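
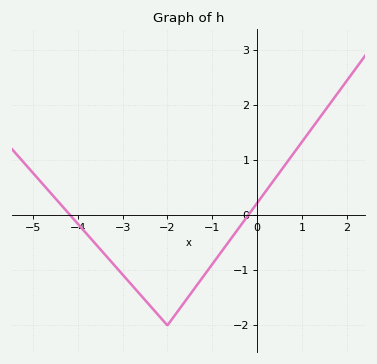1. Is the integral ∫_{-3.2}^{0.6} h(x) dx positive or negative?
negative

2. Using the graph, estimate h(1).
1.33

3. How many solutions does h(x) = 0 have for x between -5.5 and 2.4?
2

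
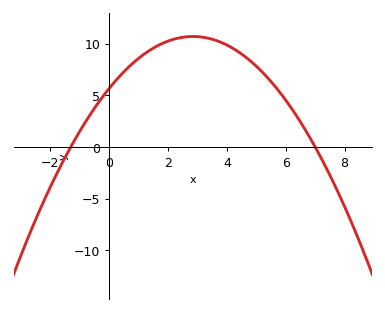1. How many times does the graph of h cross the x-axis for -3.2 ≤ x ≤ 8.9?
2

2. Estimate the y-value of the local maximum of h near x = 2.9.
10.5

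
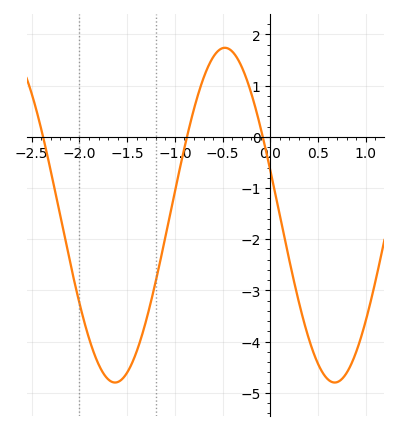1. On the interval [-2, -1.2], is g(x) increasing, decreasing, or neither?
neither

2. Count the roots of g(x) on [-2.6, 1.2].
3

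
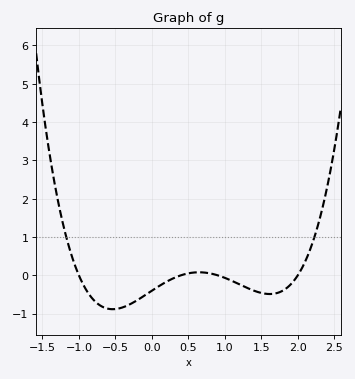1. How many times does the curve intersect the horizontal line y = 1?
2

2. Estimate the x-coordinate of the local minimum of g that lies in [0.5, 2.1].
1.62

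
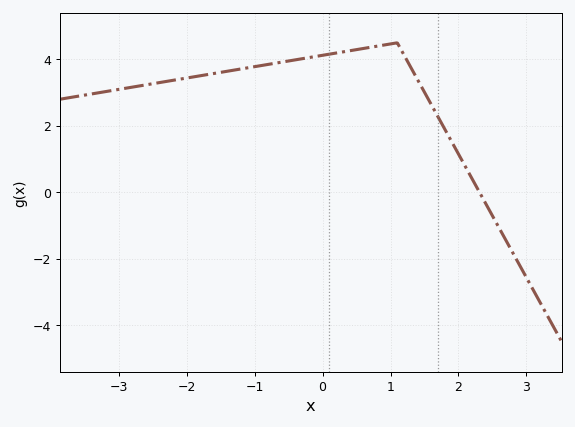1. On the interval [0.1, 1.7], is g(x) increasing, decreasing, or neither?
neither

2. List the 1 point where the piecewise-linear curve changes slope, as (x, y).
(1.1, 4.5)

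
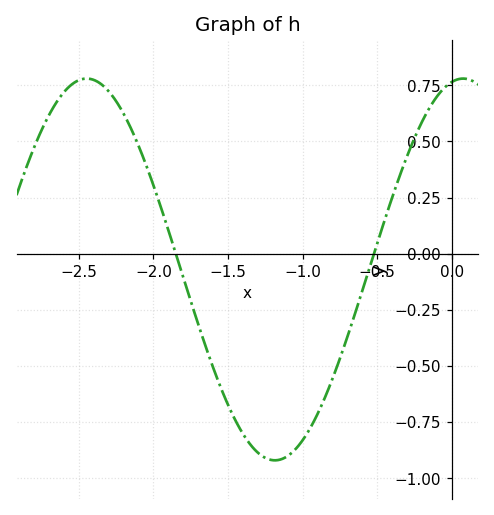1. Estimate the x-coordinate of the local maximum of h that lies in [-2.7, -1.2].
-2.45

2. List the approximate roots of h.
-1.85, -0.5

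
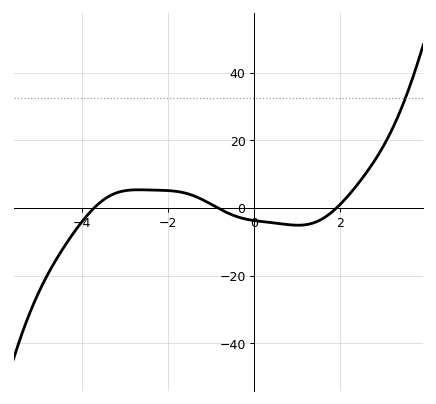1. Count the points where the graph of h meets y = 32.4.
1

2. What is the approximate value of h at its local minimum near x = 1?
-6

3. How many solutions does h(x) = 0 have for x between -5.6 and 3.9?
3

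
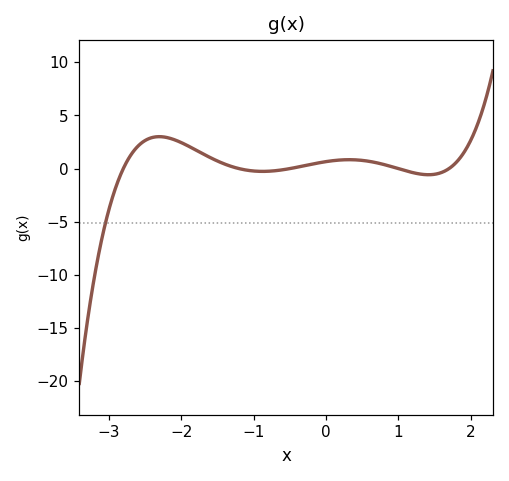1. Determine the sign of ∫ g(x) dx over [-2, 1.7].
positive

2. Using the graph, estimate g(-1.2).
0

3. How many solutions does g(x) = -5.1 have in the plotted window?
1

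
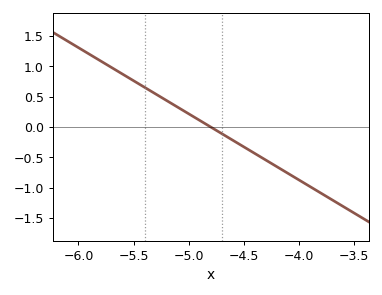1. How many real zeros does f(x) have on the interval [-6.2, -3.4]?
1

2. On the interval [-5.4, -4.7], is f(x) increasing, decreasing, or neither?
decreasing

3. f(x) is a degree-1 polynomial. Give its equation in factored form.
y = -1.09(x + 4.8)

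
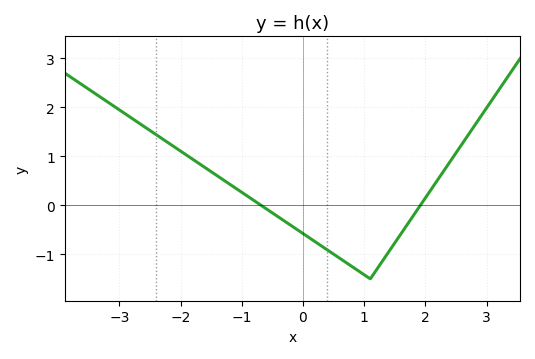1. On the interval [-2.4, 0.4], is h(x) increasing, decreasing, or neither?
decreasing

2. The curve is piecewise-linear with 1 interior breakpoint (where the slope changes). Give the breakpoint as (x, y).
(1.1, -1.5)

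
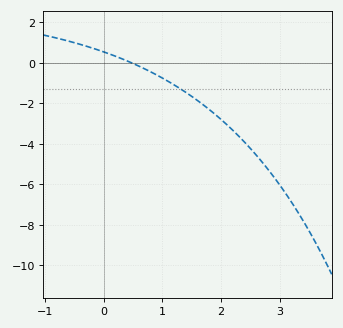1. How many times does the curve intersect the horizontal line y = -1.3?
1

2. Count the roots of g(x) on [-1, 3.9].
1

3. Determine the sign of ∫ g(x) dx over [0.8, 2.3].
negative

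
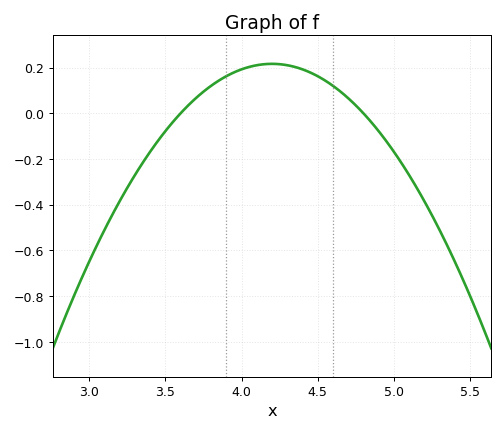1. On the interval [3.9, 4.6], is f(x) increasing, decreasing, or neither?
neither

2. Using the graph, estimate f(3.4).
-0.16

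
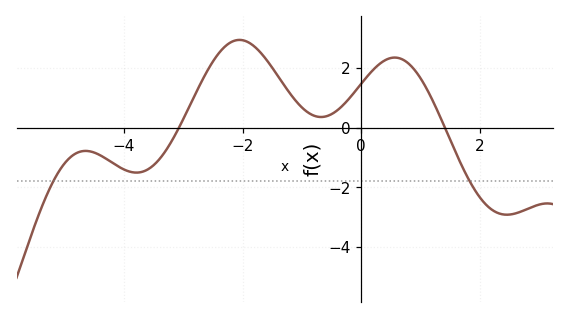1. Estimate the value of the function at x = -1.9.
2.8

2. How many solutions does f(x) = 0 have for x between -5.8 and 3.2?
2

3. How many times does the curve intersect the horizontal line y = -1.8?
2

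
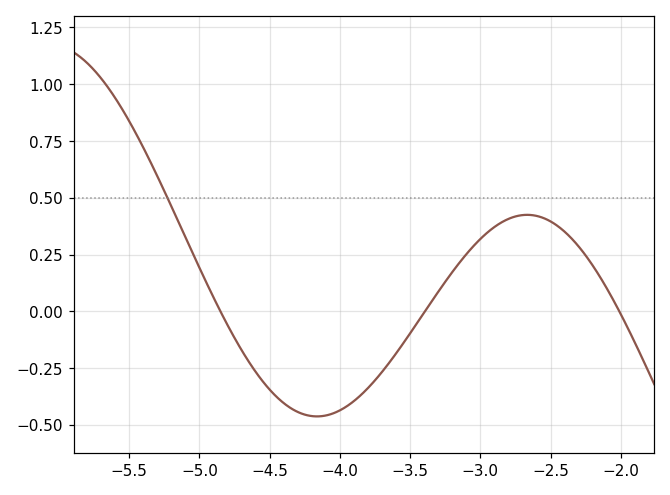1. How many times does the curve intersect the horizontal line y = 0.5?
1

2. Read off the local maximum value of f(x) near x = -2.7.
0.42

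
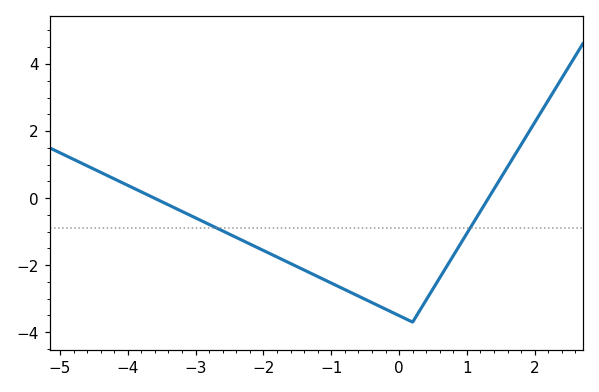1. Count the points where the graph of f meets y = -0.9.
2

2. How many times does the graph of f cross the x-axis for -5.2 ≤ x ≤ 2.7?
2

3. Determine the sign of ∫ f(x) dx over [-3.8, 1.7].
negative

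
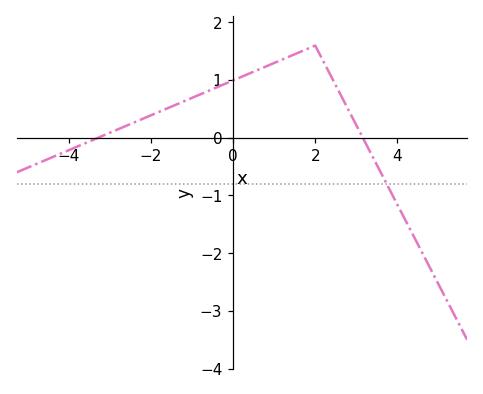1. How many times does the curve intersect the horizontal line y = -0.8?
1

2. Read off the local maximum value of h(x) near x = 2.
1.6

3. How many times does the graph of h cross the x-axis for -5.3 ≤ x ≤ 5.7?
2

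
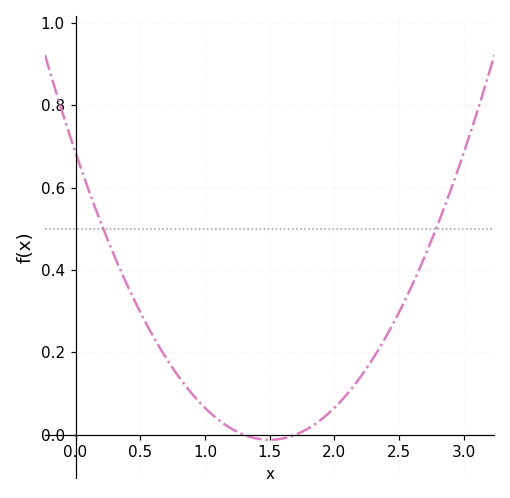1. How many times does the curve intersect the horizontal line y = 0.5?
2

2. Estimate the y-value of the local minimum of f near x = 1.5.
-0.012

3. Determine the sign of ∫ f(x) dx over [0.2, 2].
positive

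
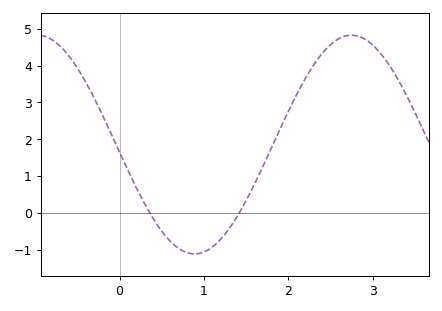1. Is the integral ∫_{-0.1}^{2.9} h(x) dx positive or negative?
positive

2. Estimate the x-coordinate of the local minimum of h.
0.9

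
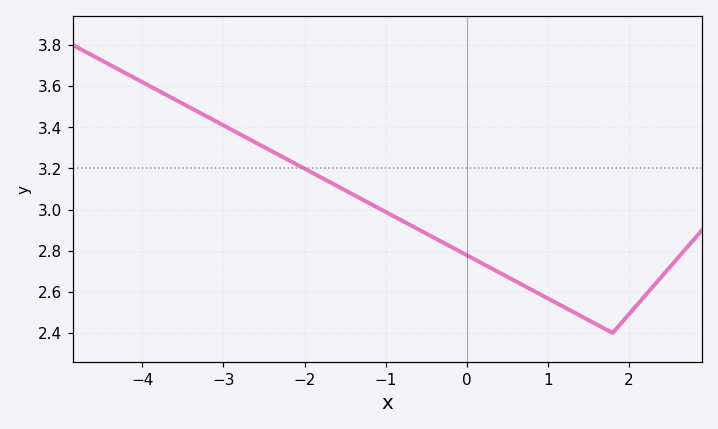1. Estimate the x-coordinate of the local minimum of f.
1.8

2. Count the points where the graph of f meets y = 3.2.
1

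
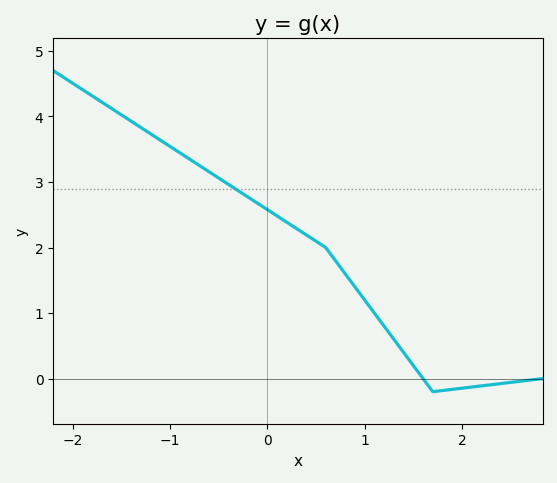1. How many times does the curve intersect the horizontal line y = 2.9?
1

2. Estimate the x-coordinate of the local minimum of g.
1.7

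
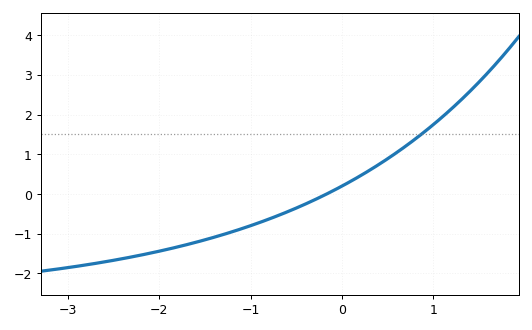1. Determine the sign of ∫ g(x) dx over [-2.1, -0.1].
negative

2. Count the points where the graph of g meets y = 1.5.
1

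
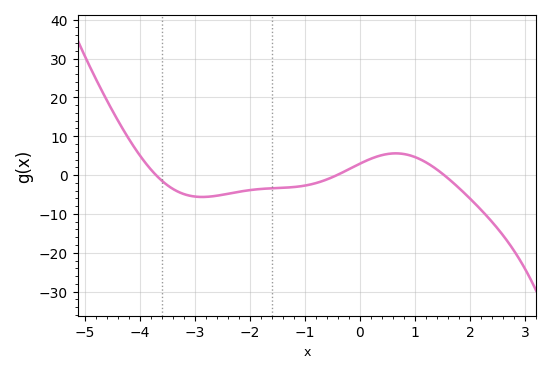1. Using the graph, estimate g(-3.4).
-3.59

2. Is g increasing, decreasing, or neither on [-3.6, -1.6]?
neither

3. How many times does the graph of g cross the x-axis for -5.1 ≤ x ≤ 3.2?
3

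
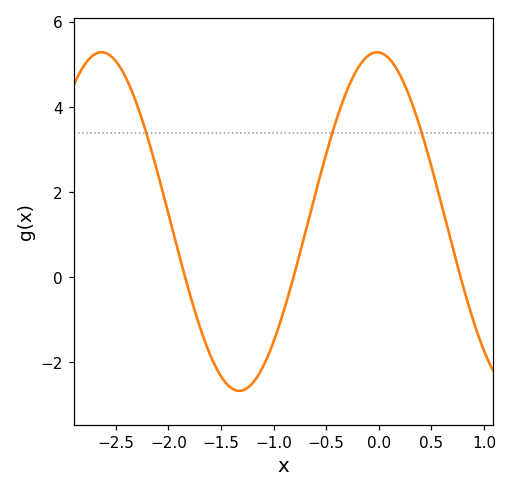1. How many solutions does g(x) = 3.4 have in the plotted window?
3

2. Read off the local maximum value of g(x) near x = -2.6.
5.29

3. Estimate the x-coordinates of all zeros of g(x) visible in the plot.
-1.84, -0.811, 0.777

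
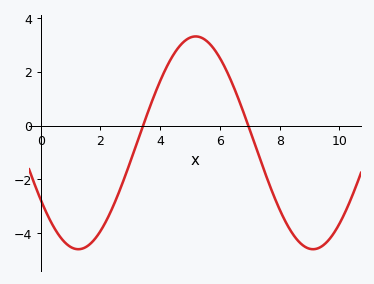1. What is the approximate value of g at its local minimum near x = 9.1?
-4.6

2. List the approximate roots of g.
3.4, 7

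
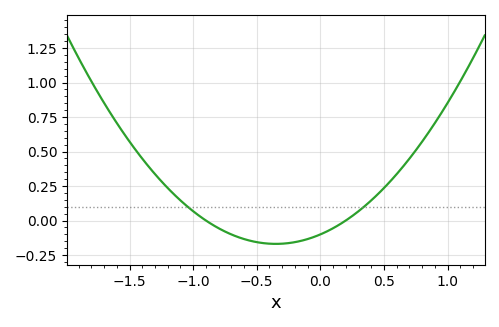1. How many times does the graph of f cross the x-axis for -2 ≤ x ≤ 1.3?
2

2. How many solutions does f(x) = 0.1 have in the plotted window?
2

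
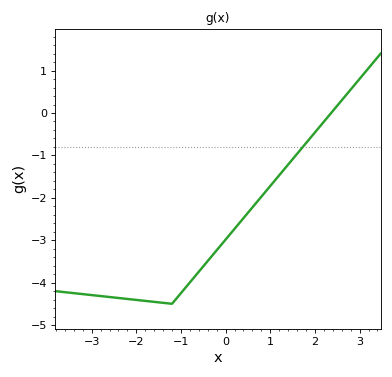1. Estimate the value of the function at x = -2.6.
-4.34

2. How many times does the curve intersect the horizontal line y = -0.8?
1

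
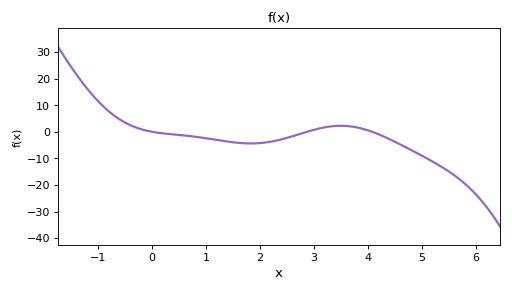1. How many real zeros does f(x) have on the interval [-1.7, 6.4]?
3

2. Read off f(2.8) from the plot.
-0.427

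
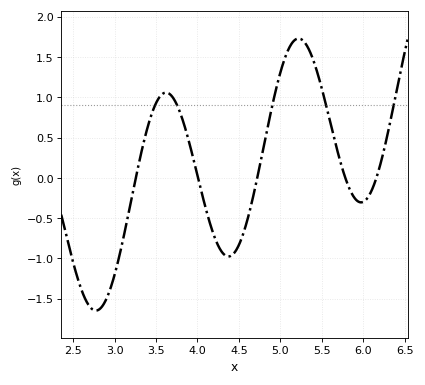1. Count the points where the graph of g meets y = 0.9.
5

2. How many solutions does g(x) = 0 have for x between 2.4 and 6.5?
5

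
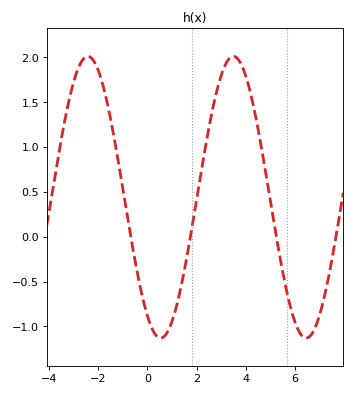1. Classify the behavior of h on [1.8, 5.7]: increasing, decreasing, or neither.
neither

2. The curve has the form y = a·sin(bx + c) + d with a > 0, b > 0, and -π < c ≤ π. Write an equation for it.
y = 1.57sin(1.06x - 2.14) + 0.44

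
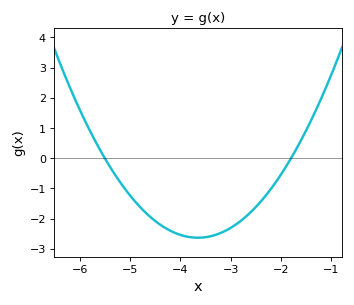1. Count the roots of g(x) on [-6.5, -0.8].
2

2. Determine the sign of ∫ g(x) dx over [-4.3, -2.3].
negative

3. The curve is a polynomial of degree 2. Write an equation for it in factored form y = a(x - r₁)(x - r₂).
y = 0.77(x + 5.5)(x + 1.8)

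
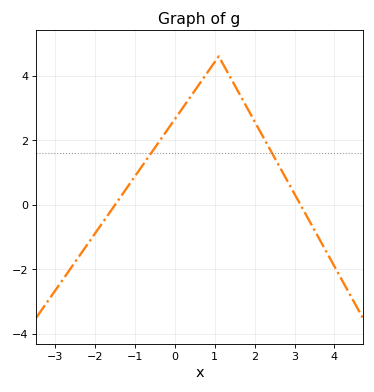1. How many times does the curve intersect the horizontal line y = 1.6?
2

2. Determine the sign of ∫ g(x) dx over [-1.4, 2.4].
positive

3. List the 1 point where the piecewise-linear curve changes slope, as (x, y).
(1.1, 4.6)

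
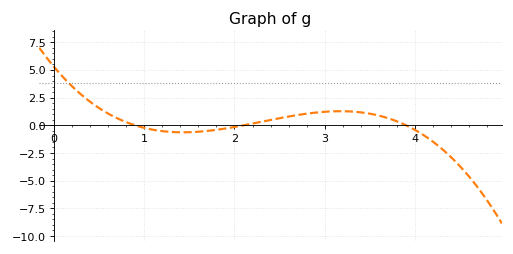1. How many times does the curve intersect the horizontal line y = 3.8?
1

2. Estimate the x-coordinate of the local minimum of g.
1.43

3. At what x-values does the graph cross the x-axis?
0.9, 2.1, 3.9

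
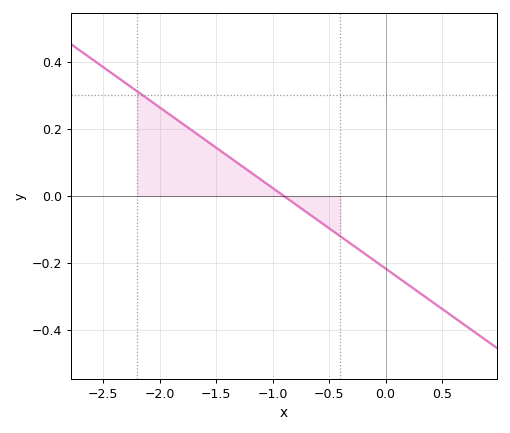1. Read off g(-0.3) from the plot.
-0.14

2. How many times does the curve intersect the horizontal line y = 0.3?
1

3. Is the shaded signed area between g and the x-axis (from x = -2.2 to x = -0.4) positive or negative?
positive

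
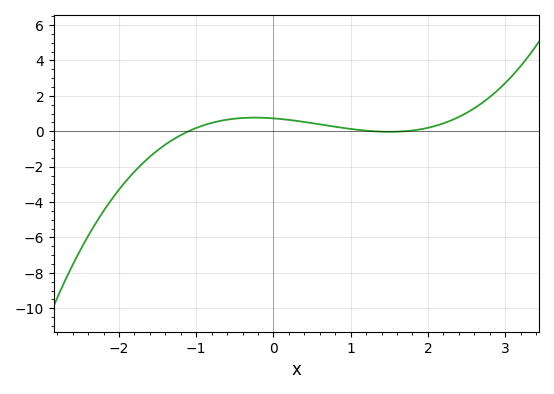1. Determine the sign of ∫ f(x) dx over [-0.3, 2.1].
positive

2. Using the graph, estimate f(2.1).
0.307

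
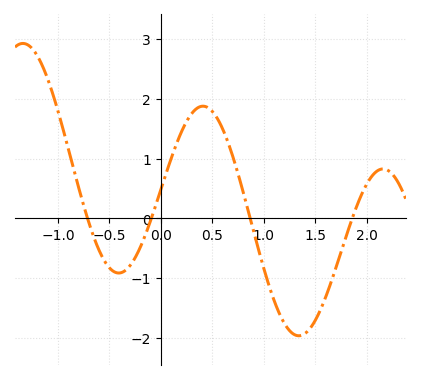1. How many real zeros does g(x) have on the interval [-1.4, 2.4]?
4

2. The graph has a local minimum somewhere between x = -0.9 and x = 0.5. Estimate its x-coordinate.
-0.4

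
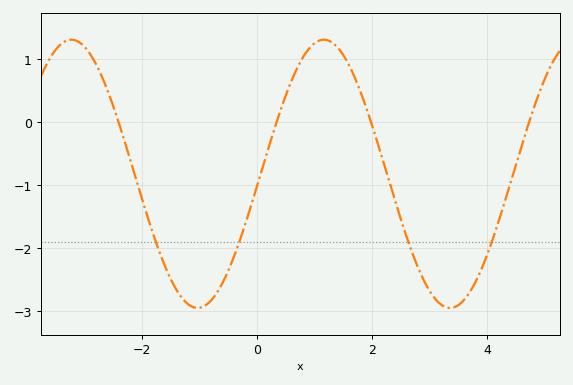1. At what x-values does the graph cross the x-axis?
-2.41, 0.339, 1.98, 4.73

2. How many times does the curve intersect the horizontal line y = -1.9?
4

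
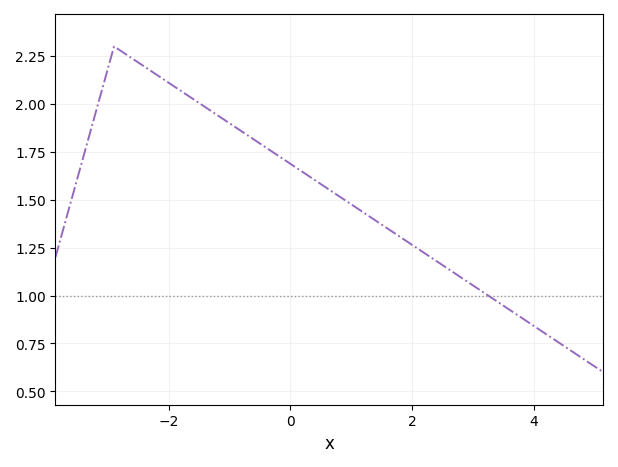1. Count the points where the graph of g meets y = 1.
1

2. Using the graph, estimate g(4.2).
0.8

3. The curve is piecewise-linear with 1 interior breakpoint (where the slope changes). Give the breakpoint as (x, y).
(-2.9, 2.3)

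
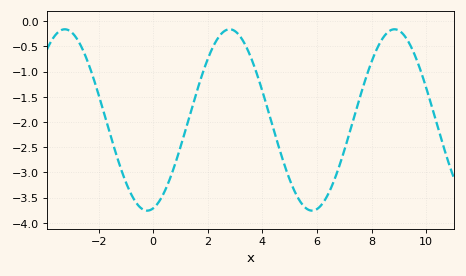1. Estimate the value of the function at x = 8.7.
-0.18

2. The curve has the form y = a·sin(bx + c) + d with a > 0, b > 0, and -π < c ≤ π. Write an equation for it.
y = 1.8sin(1.04x - 1.34) - 1.96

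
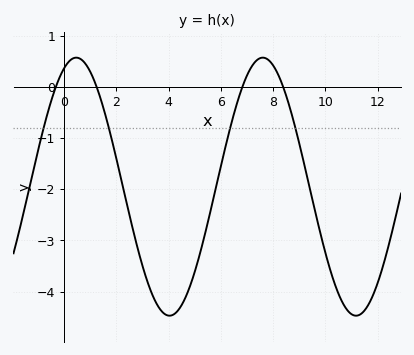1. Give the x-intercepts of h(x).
-0.314, 1.25, 6.83, 8.39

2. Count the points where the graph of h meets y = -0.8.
4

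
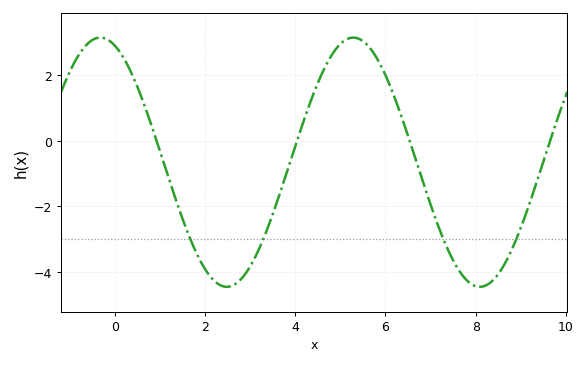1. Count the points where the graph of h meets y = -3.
4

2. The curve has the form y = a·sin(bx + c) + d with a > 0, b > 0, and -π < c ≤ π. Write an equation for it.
y = 3.8sin(1.12x + 1.93) - 0.65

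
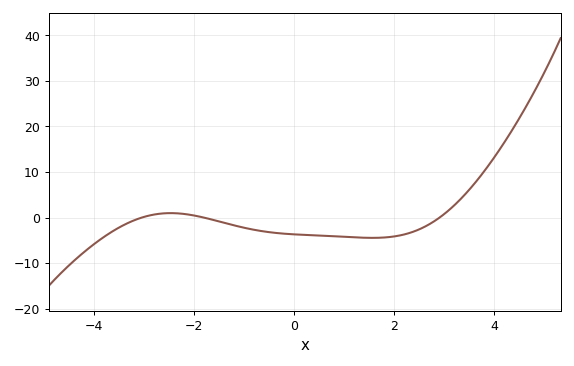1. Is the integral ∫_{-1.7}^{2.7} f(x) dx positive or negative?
negative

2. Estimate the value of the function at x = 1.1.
-4.27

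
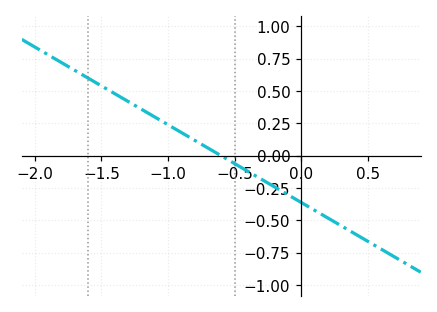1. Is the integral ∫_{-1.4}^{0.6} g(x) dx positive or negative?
negative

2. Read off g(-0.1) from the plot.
-0.3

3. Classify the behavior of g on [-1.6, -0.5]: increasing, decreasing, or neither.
decreasing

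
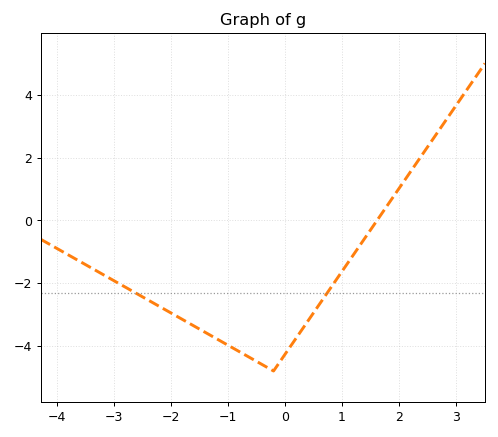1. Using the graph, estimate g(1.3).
-0.8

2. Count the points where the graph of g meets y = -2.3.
2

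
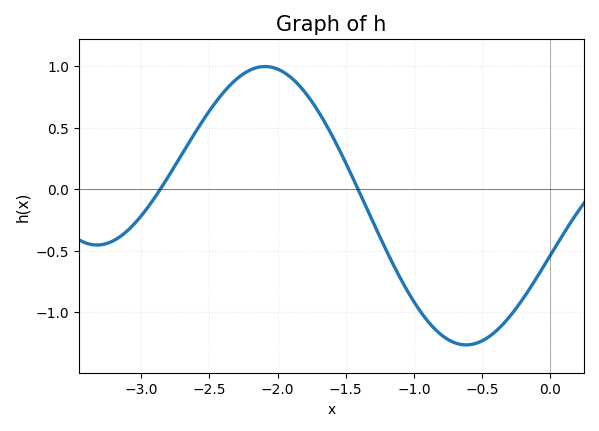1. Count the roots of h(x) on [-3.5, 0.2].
2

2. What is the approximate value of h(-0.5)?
-1.23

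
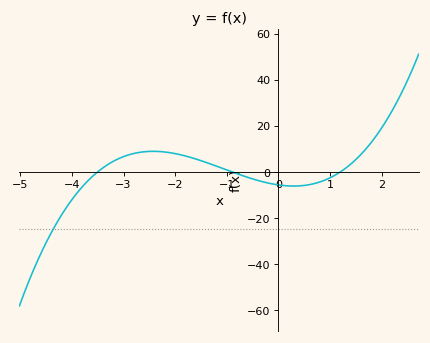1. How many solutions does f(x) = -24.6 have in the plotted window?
1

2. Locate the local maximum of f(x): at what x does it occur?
-2.43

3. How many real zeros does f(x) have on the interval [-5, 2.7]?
3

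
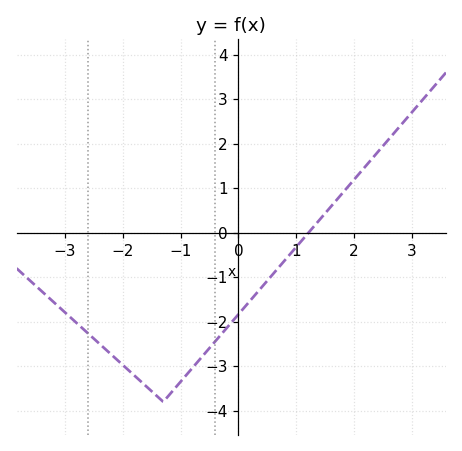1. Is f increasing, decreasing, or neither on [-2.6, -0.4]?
neither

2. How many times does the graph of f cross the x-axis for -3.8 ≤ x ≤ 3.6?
1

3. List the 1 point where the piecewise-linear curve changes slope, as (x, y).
(-1.3, -3.8)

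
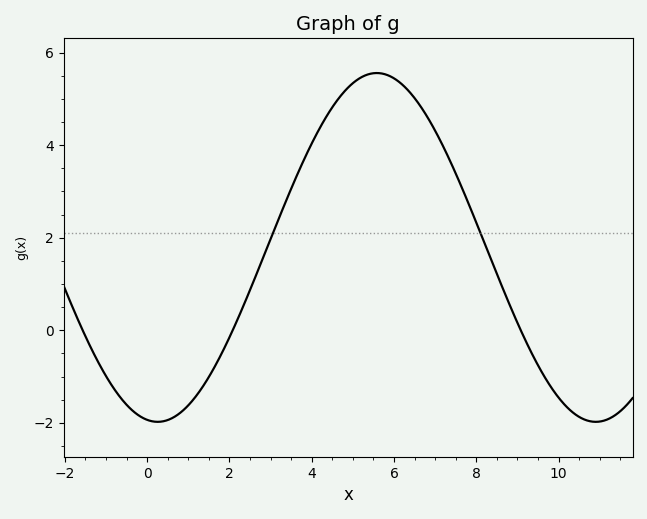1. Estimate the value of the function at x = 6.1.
5.4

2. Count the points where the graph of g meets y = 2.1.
2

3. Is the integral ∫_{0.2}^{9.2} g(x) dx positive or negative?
positive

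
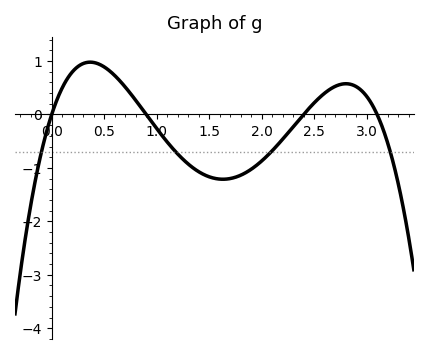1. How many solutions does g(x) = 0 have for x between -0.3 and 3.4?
4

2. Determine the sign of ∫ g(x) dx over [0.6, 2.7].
negative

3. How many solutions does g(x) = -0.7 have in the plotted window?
4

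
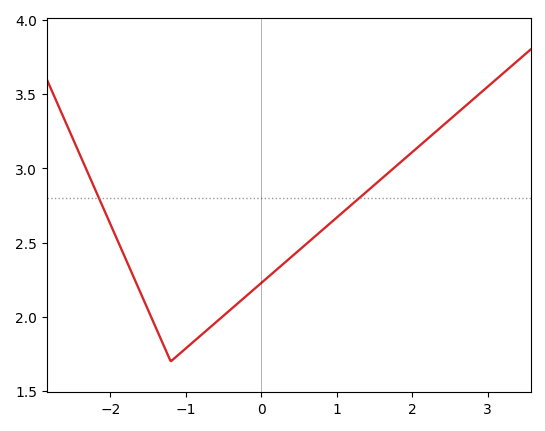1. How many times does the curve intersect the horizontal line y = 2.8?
2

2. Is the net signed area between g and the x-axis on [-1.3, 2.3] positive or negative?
positive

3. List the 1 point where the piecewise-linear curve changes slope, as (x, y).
(-1.2, 1.7)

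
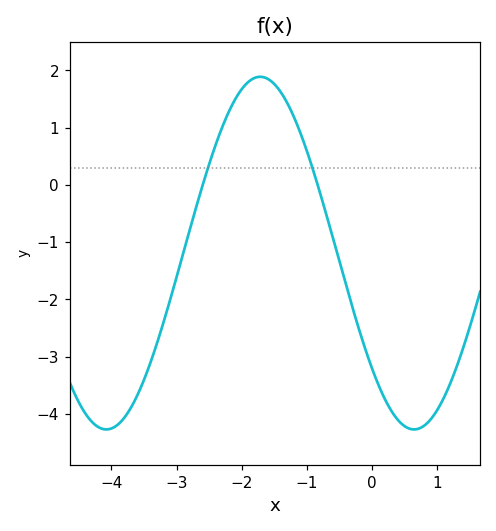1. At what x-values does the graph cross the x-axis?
-2.6, -0.833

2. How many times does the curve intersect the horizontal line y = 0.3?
2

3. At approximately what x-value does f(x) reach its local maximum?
-1.72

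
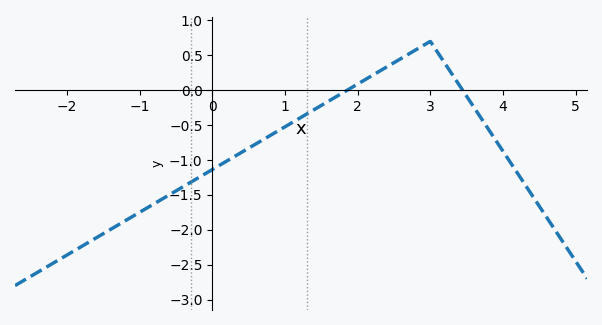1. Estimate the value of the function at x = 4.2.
-1.2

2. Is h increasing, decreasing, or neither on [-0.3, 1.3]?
increasing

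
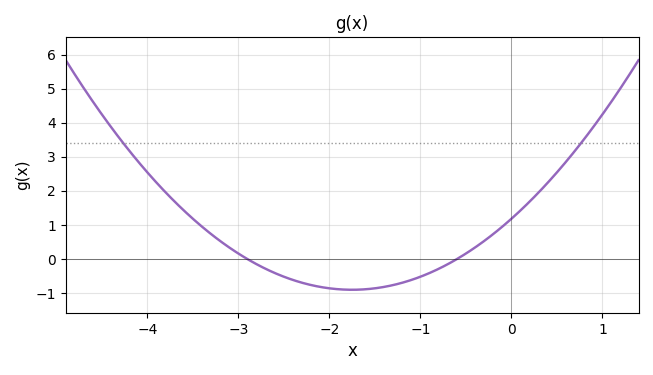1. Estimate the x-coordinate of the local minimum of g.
-1.75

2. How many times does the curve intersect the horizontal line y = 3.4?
2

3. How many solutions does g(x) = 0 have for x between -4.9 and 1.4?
2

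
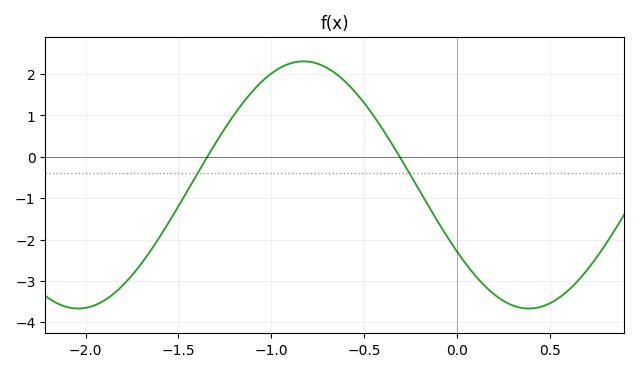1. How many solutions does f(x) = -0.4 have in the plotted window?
2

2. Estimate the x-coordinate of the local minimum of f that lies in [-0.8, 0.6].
0.386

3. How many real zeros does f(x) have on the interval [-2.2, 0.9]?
2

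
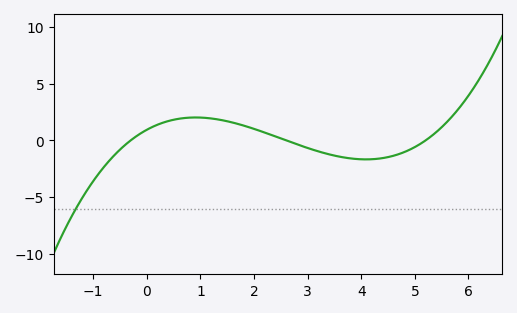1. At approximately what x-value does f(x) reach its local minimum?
4.09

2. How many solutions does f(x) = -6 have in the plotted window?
1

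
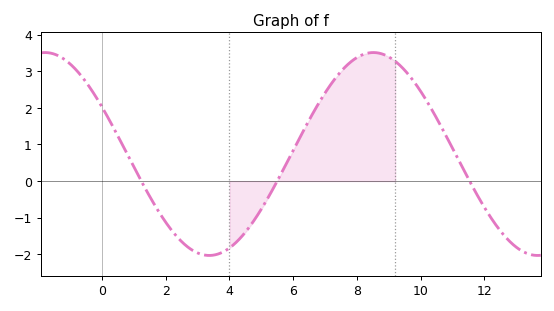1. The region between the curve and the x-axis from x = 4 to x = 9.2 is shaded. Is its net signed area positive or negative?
positive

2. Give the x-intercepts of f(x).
1.2, 5.4, 11.6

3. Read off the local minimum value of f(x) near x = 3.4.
-2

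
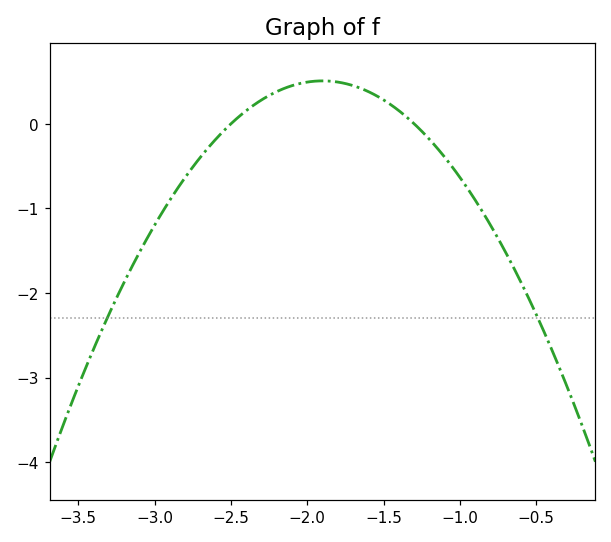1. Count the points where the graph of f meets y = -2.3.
2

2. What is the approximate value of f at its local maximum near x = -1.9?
0.508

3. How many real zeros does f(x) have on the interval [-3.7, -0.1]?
2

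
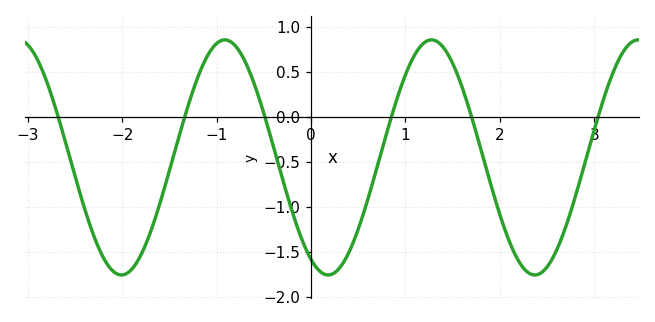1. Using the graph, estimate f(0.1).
-1.72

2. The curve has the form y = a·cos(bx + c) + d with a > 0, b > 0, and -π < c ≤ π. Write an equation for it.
y = 1.31cos(2.87x + 2.62) - 0.45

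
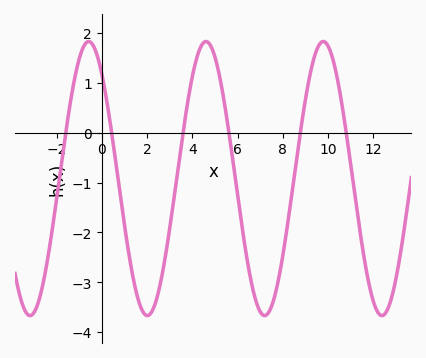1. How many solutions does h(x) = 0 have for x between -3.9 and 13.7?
6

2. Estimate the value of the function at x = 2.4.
-3.37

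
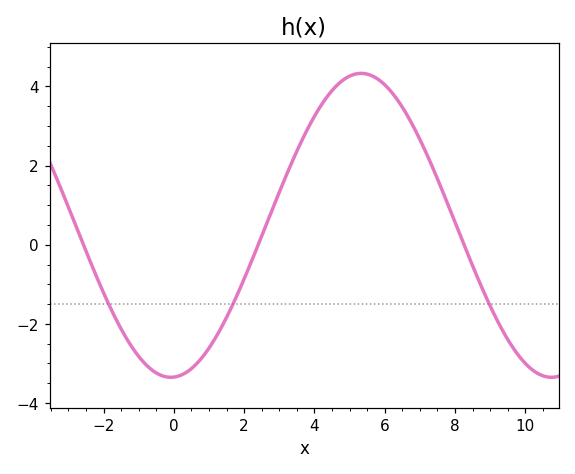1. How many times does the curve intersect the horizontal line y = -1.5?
3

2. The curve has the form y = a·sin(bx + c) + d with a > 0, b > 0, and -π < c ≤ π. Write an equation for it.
y = 3.84sin(0.58x - 1.5) + 0.49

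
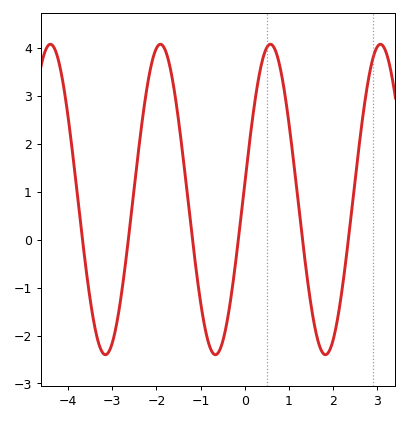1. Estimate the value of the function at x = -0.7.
-2.4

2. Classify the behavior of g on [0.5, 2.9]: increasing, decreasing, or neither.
neither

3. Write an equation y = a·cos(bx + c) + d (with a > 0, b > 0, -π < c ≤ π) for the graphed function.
y = 3.24cos(2.5x - 1.5) + 0.84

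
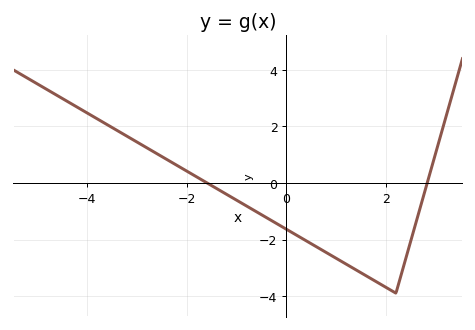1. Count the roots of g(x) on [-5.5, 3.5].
2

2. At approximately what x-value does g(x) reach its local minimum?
2.2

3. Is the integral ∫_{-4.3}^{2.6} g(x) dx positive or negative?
negative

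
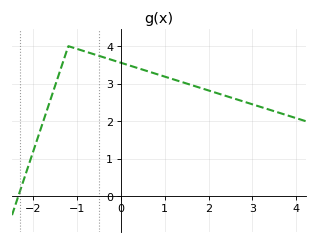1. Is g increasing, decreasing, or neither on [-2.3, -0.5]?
neither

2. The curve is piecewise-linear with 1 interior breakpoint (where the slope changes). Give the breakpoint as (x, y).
(-1.2, 4)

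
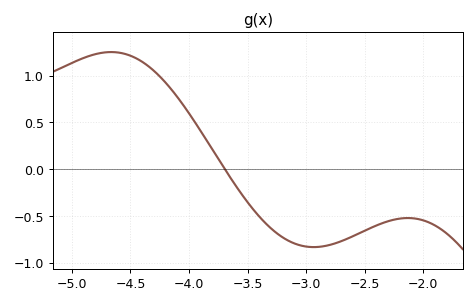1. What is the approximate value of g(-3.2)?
-0.728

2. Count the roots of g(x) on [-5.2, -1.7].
1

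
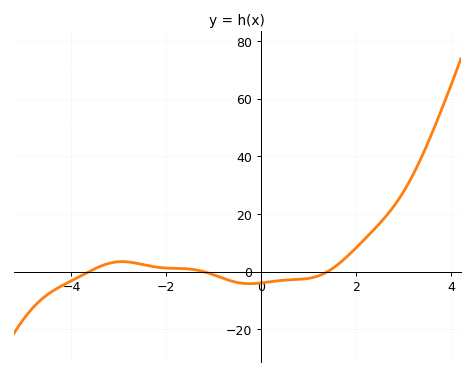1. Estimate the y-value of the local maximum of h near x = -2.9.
4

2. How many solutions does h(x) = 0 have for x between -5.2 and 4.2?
3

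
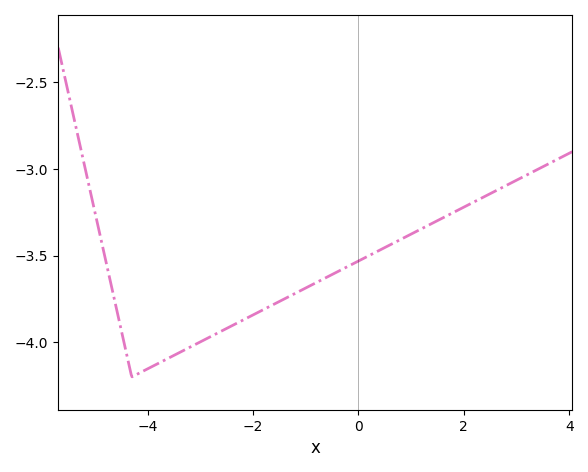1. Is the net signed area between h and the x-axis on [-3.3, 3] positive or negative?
negative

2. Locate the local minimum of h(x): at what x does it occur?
-4.3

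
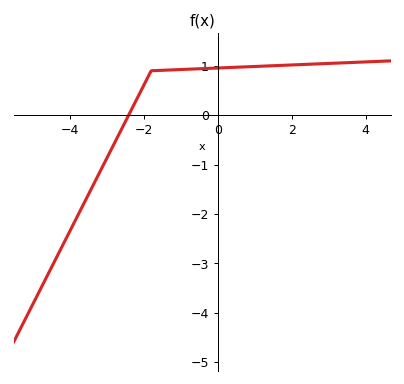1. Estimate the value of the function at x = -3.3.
-1.3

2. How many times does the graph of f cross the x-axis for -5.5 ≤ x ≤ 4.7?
1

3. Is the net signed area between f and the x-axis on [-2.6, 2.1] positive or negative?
positive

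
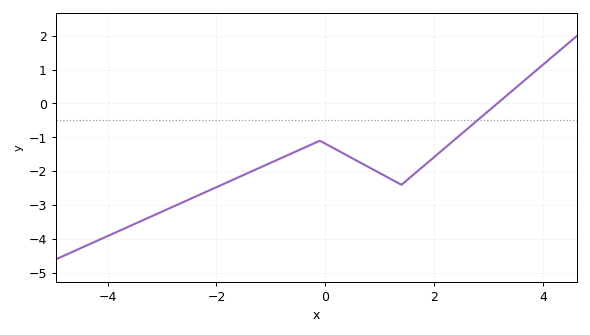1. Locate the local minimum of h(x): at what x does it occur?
1.4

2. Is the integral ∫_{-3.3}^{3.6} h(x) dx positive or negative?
negative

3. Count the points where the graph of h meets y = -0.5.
1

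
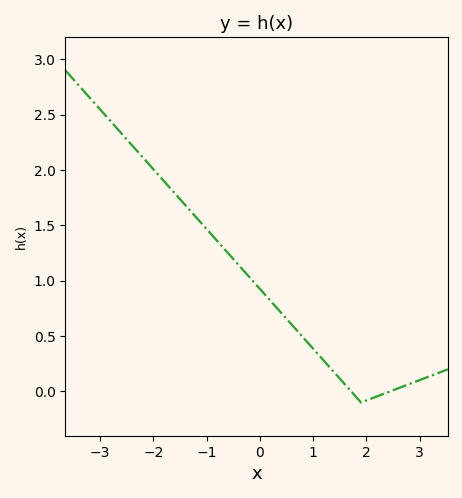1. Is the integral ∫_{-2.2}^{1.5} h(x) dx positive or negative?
positive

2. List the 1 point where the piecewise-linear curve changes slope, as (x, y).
(1.9, -0.1)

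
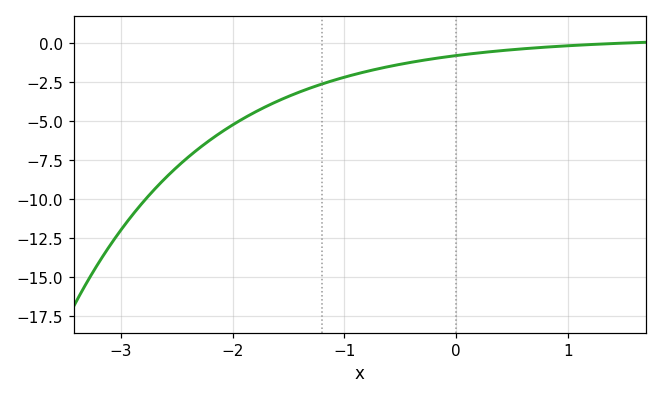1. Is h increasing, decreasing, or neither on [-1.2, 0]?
increasing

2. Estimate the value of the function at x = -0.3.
-1.2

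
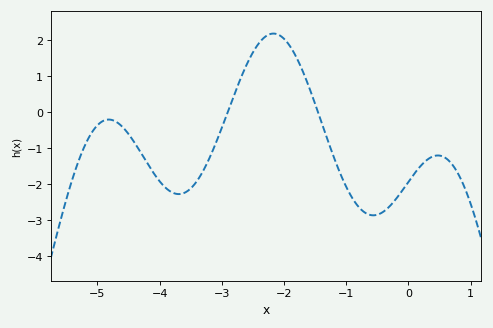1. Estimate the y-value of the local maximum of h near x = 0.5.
-1.2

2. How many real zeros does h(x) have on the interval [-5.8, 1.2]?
2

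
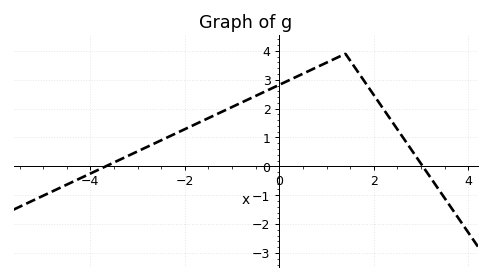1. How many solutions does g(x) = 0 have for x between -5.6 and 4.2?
2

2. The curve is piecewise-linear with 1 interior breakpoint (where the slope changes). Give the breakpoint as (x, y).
(1.4, 3.9)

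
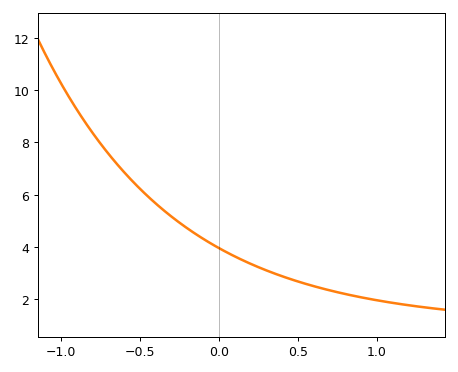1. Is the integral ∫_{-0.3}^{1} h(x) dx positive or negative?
positive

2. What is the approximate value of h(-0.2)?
4.72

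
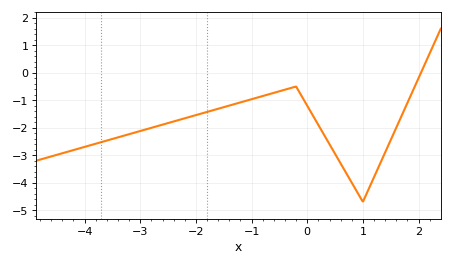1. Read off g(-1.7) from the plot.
-1.4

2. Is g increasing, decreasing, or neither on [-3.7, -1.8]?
increasing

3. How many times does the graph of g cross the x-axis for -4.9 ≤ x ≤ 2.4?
1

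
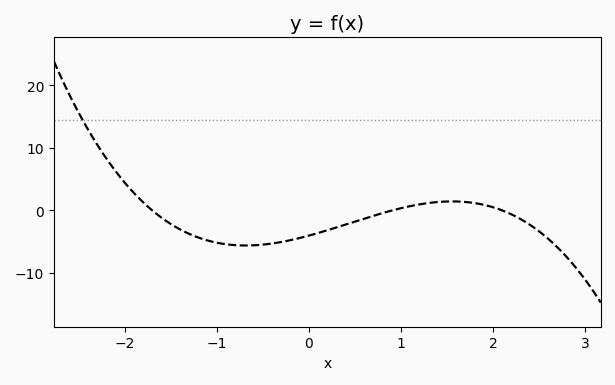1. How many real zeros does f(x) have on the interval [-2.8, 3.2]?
3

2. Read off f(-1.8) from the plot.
1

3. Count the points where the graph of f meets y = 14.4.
1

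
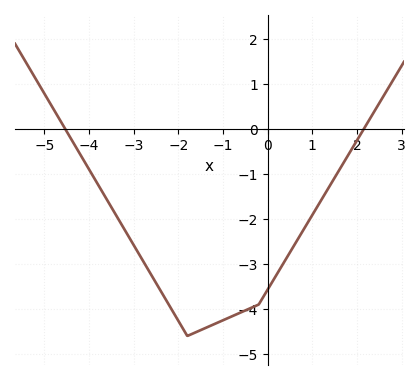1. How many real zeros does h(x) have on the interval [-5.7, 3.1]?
2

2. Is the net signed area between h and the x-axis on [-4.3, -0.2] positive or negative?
negative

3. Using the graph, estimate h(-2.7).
-3.08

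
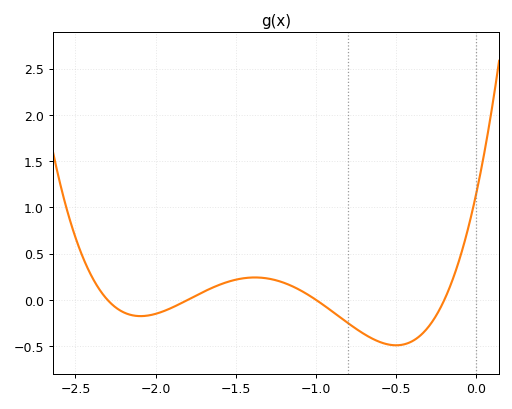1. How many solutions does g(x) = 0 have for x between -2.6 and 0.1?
4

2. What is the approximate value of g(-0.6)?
-0.457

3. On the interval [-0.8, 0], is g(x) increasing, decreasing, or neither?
neither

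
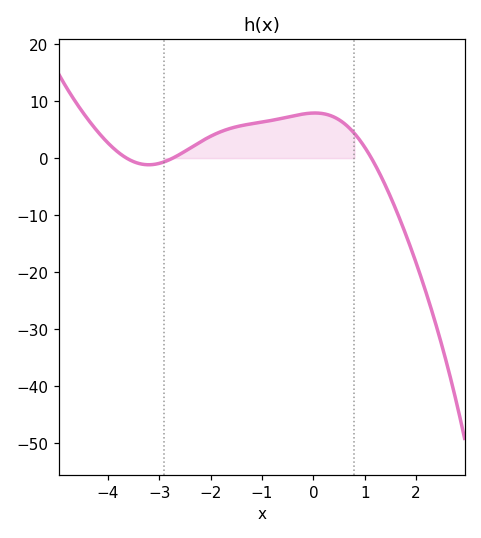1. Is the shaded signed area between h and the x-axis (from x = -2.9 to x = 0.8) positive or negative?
positive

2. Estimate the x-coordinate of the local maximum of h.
0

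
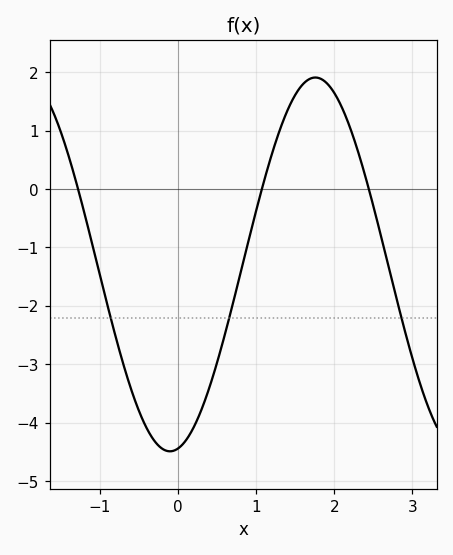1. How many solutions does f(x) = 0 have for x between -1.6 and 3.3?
3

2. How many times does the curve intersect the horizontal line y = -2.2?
3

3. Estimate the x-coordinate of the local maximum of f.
1.76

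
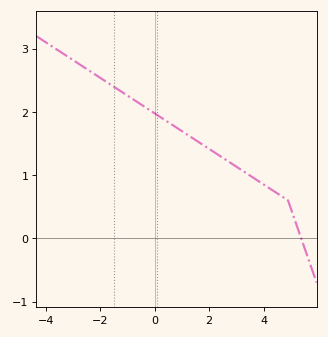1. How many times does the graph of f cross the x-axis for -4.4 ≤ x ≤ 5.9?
1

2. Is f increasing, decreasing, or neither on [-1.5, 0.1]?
decreasing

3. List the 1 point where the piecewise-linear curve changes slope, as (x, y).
(4.9, 0.6)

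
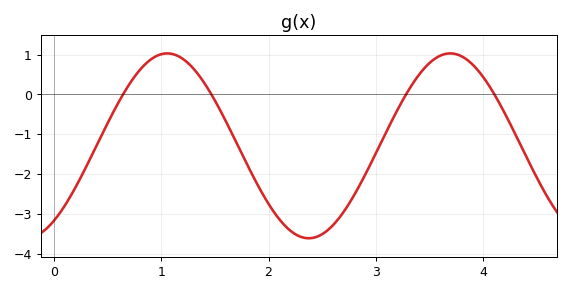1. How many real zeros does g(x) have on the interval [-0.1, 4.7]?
4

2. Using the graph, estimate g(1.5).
-0.2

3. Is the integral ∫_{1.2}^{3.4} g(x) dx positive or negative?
negative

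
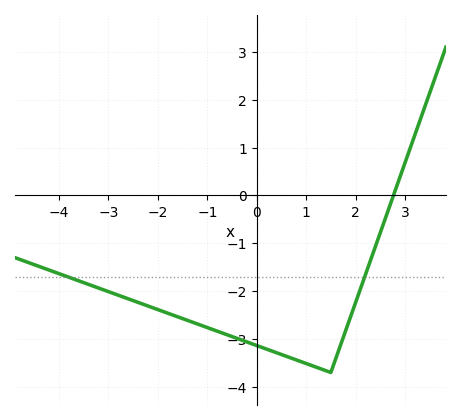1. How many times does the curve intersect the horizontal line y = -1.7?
2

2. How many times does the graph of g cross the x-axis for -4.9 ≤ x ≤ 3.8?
1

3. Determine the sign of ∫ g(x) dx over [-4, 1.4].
negative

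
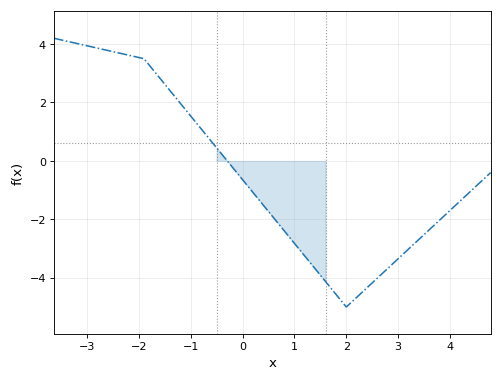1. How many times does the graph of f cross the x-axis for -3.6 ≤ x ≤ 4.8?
1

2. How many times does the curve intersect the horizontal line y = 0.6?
1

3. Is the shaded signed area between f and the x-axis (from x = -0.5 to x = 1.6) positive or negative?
negative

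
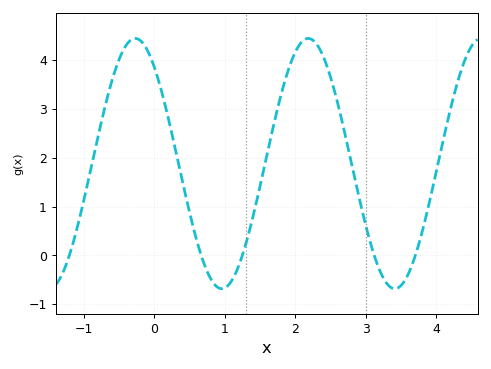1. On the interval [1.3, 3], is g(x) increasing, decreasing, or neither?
neither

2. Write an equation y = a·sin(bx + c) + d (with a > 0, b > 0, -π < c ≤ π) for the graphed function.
y = 2.56sin(2.6x + 2.3) + 1.88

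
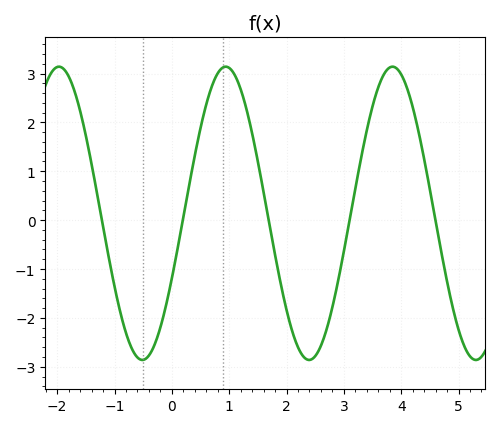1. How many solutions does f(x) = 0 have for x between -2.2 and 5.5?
5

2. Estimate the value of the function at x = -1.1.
-0.765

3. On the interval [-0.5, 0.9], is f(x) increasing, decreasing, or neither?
increasing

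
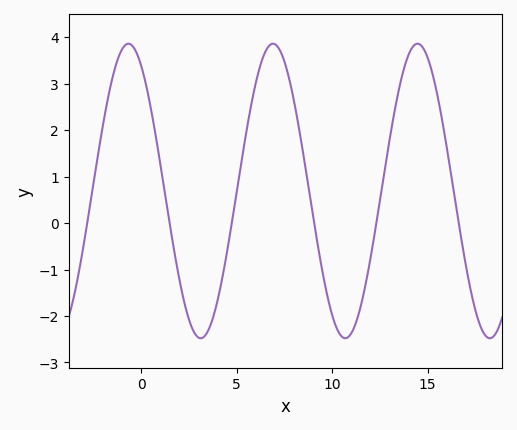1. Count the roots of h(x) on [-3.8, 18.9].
6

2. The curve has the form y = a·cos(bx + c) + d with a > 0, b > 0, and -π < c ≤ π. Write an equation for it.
y = 3.17cos(0.83x + 0.55) + 0.69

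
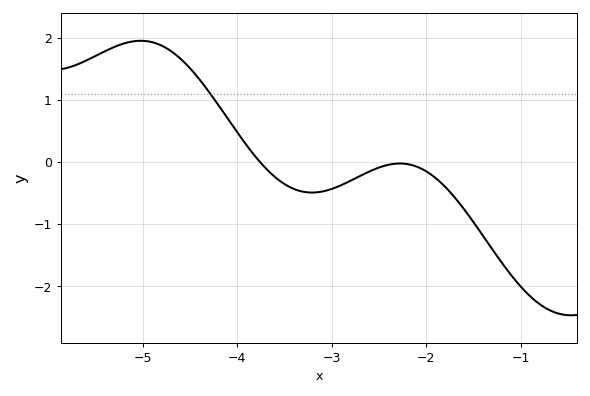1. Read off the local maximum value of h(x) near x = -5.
1.95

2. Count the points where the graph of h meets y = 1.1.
1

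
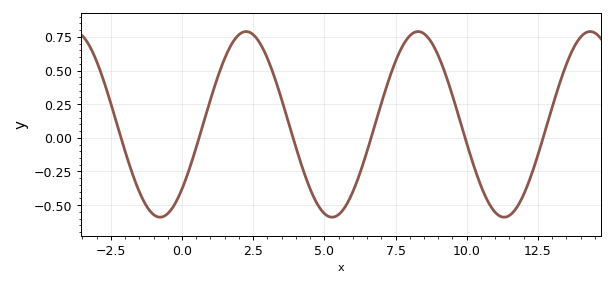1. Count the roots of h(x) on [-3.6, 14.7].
6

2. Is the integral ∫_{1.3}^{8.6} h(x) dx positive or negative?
positive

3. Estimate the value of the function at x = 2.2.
0.789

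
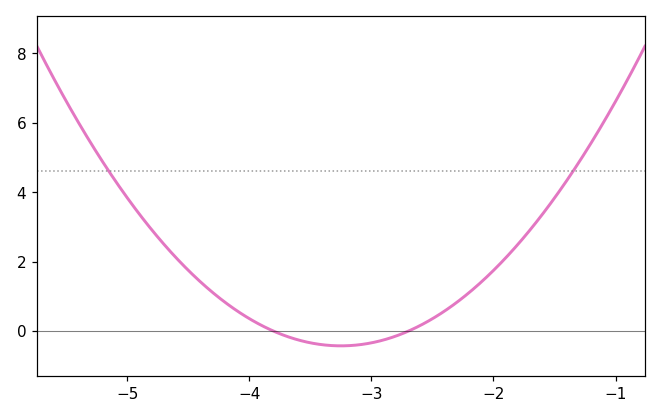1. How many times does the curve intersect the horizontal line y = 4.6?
2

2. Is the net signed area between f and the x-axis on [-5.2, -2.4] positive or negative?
positive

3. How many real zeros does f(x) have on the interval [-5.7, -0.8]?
2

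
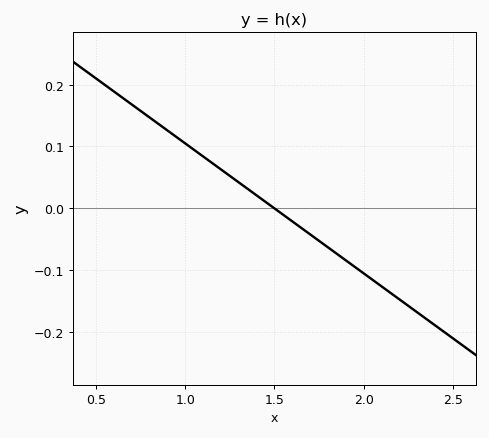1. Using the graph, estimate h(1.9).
-0.084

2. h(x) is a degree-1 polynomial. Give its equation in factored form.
y = -0.21(x - 1.5)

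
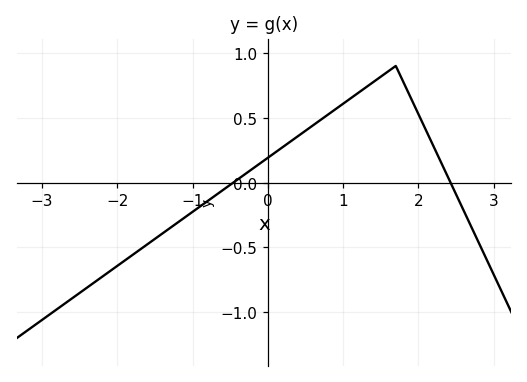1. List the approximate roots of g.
-0.5, 2.4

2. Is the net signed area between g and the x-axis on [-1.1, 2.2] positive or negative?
positive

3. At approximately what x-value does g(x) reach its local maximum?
1.7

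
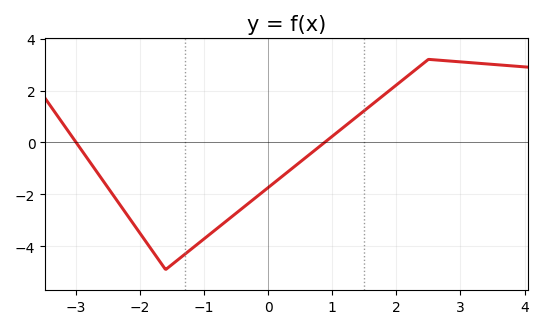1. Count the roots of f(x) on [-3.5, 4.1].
2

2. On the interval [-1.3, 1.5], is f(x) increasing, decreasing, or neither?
increasing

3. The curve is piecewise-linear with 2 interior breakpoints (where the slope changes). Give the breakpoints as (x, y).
(-1.6, -4.9); (2.5, 3.2)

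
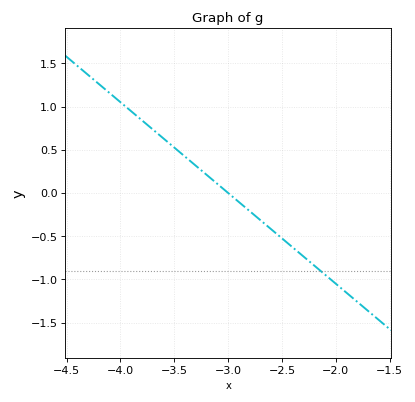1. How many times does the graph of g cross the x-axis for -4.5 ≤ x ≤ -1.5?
1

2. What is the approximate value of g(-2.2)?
-0.85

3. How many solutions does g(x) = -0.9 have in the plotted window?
1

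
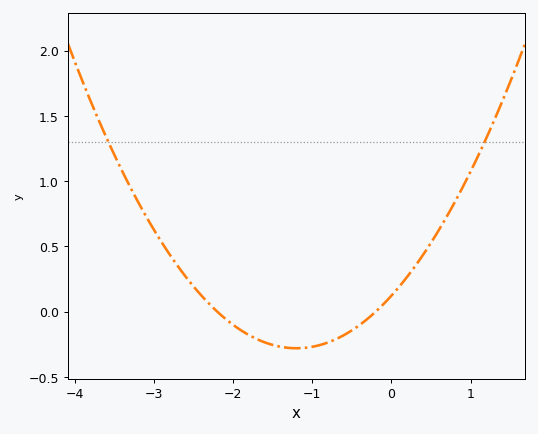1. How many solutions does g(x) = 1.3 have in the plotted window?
2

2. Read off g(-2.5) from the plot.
0.193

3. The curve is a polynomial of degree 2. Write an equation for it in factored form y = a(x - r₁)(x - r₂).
y = 0.28(x + 2.2)(x + 0.2)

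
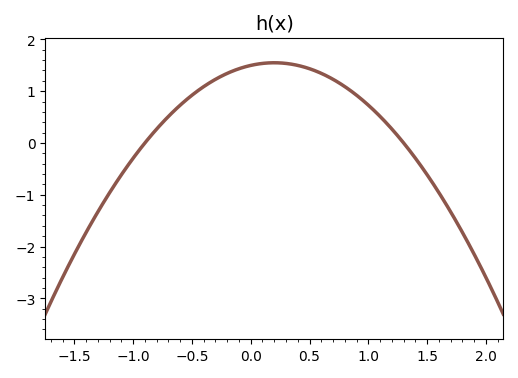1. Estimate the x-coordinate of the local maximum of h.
0.2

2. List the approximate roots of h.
-0.9, 1.3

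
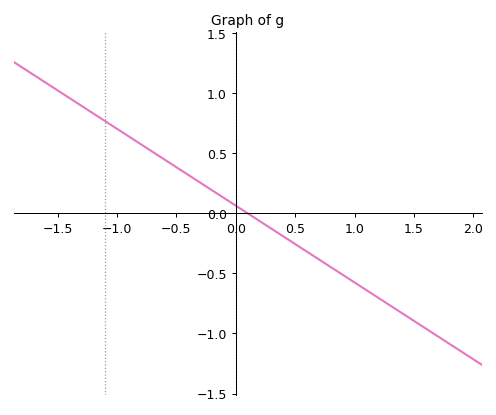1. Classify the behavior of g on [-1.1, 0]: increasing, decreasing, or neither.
decreasing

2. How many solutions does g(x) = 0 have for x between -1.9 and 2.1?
1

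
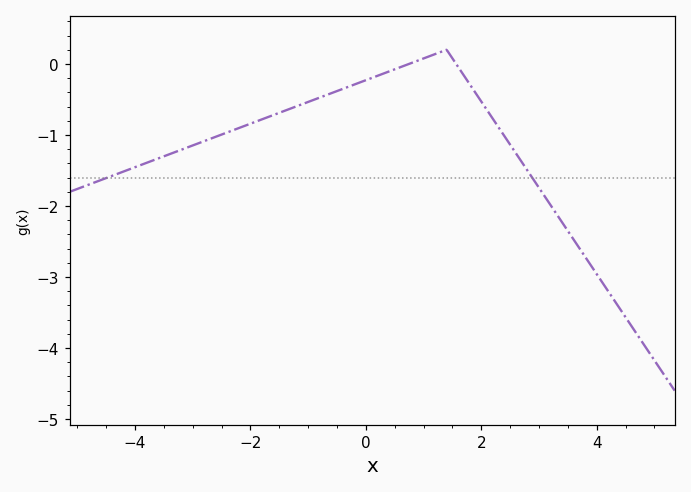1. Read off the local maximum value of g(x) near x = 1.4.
0.2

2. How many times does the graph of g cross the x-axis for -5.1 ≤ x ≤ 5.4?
2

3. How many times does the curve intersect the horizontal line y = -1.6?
2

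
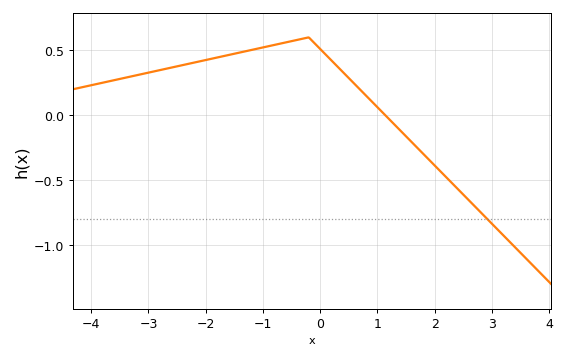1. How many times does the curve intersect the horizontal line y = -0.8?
1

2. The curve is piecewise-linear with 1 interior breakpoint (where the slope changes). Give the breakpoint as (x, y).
(-0.2, 0.6)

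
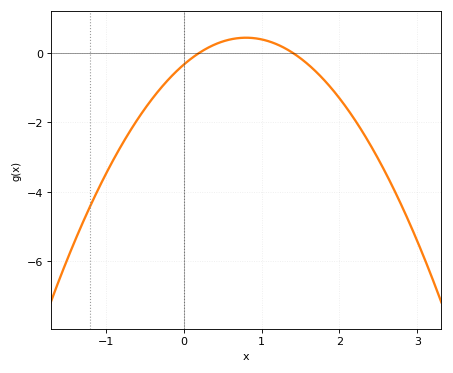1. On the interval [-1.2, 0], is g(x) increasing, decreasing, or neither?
increasing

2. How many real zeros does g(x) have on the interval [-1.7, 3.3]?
2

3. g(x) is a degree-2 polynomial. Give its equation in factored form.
y = -1.21(x - 0.2)(x - 1.4)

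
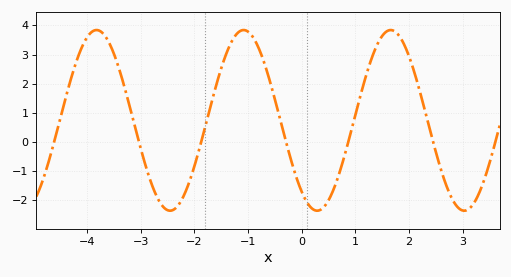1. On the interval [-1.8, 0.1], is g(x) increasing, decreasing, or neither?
neither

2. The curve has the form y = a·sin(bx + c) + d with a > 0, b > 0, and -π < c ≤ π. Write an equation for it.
y = 3.1sin(2.3x - 2.2) + 0.74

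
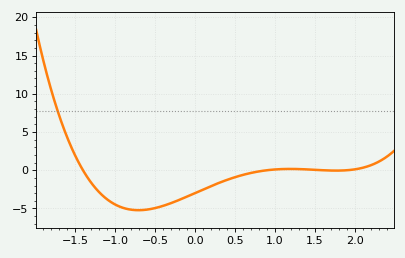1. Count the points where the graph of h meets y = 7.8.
1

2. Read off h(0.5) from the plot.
-1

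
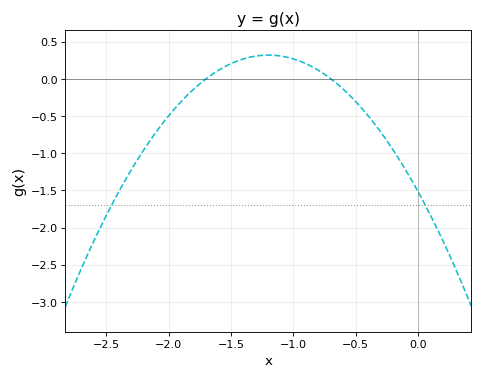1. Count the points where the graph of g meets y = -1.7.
2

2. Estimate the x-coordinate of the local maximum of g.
-1.2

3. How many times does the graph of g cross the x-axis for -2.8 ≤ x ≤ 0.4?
2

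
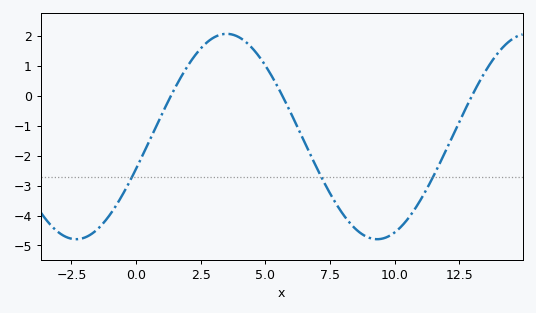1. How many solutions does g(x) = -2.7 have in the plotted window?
3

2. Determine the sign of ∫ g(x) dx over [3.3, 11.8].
negative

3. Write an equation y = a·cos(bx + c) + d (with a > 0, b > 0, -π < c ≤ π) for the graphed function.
y = 3.43cos(0.54x - 1.9) - 1.36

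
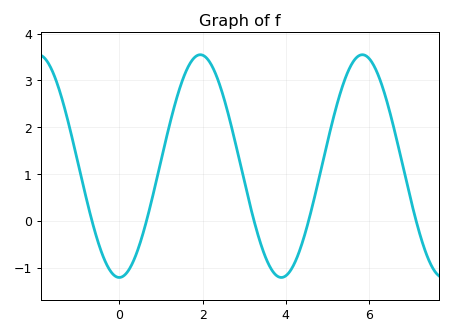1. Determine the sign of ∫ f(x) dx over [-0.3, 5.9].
positive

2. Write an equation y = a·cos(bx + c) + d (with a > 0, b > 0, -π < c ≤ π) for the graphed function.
y = 2.38cos(1.61x - 3.13) + 1.17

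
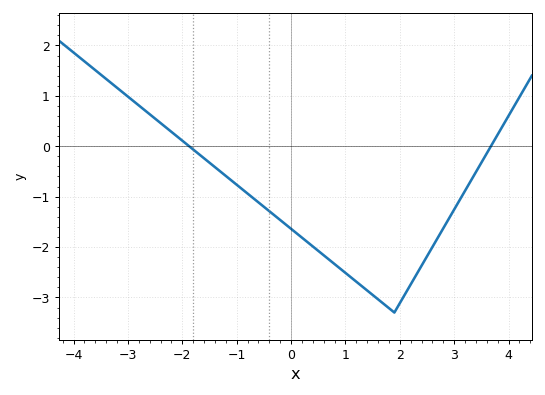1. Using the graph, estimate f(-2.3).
0.4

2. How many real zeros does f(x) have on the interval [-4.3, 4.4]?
2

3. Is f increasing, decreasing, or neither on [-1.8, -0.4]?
decreasing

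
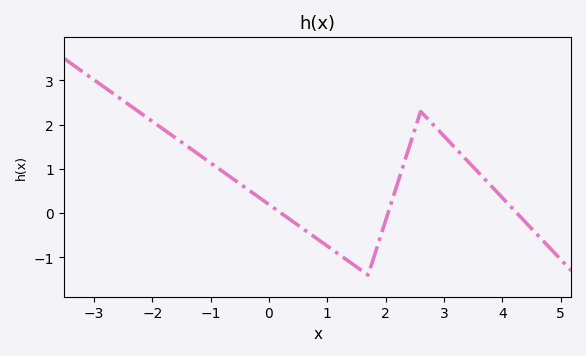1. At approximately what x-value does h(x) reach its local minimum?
1.7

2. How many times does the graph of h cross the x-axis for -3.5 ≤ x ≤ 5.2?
3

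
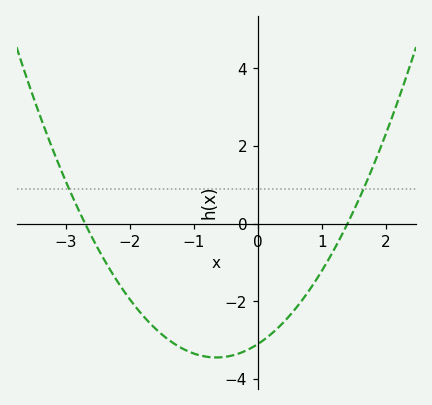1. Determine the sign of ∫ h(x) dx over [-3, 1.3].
negative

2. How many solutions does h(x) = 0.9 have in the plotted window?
2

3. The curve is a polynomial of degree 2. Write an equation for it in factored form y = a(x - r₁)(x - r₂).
y = 0.82(x + 2.7)(x - 1.4)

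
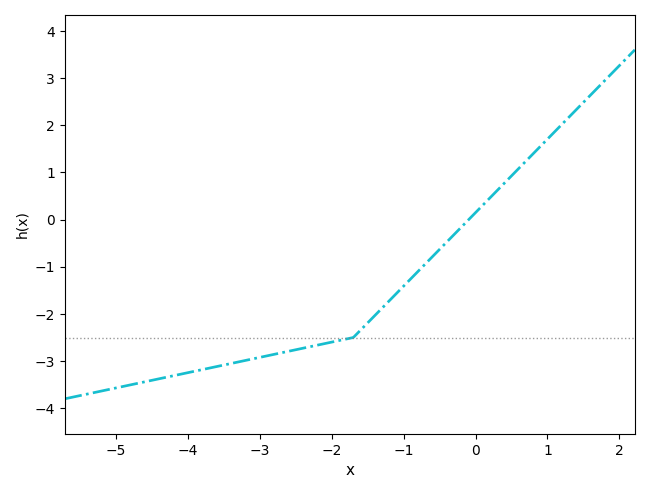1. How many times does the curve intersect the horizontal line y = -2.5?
1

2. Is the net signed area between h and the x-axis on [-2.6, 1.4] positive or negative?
negative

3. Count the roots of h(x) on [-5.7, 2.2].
1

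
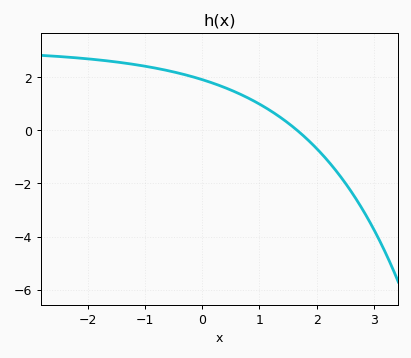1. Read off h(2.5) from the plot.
-1.99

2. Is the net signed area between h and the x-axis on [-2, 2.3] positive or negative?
positive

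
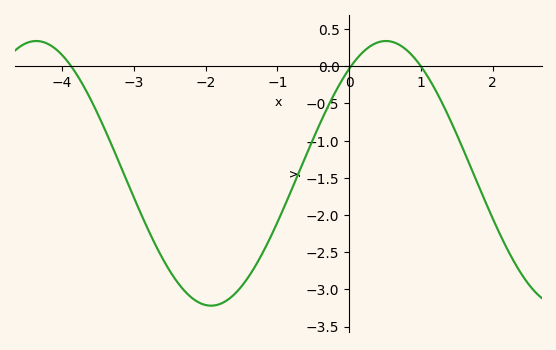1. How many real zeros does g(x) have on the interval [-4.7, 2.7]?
3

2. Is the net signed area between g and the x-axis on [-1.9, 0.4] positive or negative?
negative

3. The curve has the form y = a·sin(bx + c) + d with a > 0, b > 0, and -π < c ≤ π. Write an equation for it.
y = 1.78sin(1.29x + 0.912) - 1.44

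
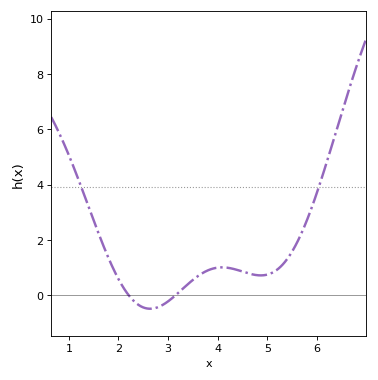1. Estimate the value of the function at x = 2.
0.582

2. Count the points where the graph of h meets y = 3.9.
2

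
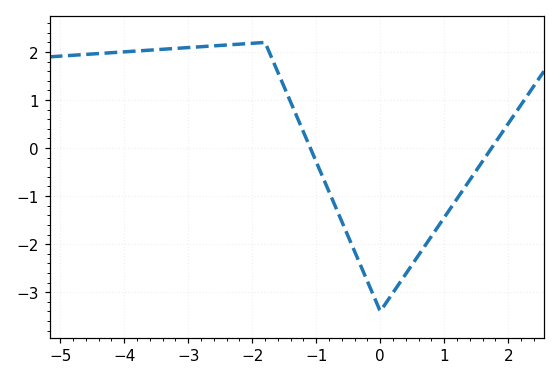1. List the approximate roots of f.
-1, 1.8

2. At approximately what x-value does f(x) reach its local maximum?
-1.8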